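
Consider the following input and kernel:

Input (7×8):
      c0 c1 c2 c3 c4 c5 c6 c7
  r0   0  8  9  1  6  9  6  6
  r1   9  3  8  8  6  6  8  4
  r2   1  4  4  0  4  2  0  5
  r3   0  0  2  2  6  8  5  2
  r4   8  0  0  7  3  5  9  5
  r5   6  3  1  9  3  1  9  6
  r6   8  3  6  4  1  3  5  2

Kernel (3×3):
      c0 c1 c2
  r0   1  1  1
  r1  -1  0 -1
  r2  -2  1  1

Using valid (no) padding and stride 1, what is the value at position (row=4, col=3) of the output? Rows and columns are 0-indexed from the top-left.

1

The receptive field on the input at this output position is [7 3 5 / 9 3 1 / 4 1 3]. Elementwise product with the kernel and sum: 7·1 + 3·1 + 5·1 + 9·-1 + 1·-1 + 4·-2 + 1·1 + 3·1.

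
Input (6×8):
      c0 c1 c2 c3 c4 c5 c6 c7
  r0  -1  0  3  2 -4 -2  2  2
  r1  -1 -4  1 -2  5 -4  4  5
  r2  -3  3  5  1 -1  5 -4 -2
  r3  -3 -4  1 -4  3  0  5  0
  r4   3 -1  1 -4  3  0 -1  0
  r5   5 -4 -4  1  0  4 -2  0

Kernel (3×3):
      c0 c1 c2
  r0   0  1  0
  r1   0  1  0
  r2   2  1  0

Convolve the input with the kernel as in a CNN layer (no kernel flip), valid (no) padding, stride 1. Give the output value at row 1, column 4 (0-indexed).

The receptive field on the input at this output position is [5 -4 4 / -1 5 -4 / 3 0 5]. Elementwise product with the kernel and sum: -4·1 + 5·1 + 3·2 + 0·1.

7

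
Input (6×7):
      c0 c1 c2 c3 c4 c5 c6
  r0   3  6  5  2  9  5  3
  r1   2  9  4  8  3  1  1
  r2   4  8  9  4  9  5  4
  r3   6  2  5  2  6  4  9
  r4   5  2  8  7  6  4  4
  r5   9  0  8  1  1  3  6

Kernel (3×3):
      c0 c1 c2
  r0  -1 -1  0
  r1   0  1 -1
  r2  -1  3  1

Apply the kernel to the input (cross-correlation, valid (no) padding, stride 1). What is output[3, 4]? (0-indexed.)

The receptive field on the input at this output position is [6 4 9 / 6 4 4 / 1 3 6]. Elementwise product with the kernel and sum: 6·-1 + 4·-1 + 4·1 + 4·-1 + 1·-1 + 3·3 + 6·1.

4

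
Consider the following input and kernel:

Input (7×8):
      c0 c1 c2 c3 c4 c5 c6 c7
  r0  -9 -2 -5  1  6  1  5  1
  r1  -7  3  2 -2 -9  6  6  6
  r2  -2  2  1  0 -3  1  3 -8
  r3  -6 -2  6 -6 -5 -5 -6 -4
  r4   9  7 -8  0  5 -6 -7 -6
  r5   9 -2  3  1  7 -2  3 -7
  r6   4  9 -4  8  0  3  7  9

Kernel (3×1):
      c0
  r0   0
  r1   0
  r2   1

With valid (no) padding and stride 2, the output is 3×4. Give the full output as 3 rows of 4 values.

Output[0,0]: The receptive field on the input at this output position is [-9 / -7 / -2]. Elementwise product with the kernel and sum: -2·1.

-2 1 -3 3
9 -8 5 -7
4 -4 0 7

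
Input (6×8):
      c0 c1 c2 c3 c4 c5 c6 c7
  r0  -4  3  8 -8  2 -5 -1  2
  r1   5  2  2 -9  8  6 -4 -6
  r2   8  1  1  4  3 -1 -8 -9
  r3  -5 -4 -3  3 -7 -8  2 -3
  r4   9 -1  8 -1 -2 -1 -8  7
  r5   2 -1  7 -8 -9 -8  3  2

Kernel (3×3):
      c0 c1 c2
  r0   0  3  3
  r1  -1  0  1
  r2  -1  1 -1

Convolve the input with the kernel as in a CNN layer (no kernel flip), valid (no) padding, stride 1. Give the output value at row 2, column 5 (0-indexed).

-60

The receptive field on the input at this output position is [-1 -8 -9 / -8 2 -3 / -1 -8 7]. Elementwise product with the kernel and sum: -8·3 + -9·3 + -8·-1 + -3·1 + -1·-1 + -8·1 + 7·-1.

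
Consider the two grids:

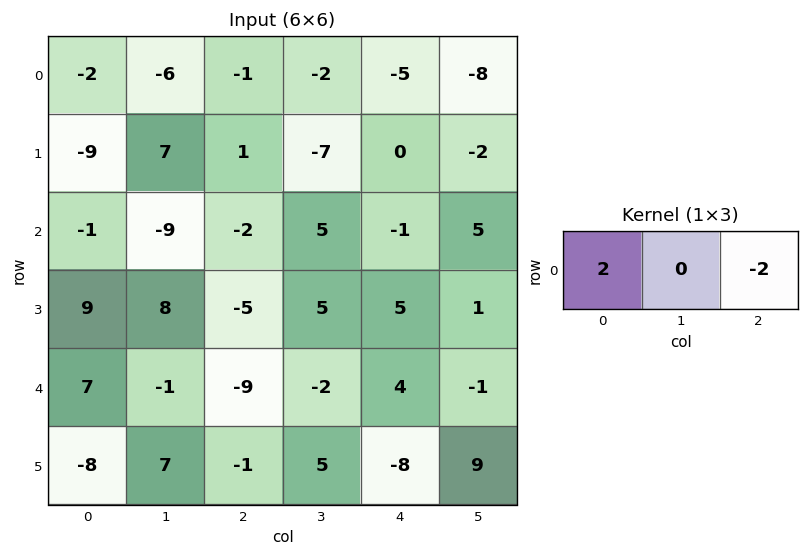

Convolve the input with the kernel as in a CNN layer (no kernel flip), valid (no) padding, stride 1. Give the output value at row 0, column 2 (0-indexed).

The receptive field on the input at this output position is [-1 -2 -5]. Elementwise product with the kernel and sum: -1·2 + -5·-2.

8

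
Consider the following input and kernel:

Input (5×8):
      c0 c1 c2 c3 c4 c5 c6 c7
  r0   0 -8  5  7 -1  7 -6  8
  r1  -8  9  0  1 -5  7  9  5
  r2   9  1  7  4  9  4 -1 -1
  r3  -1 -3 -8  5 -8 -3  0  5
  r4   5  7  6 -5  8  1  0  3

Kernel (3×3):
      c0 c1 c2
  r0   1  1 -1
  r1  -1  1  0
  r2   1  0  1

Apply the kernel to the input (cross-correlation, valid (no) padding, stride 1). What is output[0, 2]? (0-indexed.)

30

The receptive field on the input at this output position is [5 7 -1 / 0 1 -5 / 7 4 9]. Elementwise product with the kernel and sum: 5·1 + 7·1 + -1·-1 + 0·-1 + 1·1 + 7·1 + 9·1.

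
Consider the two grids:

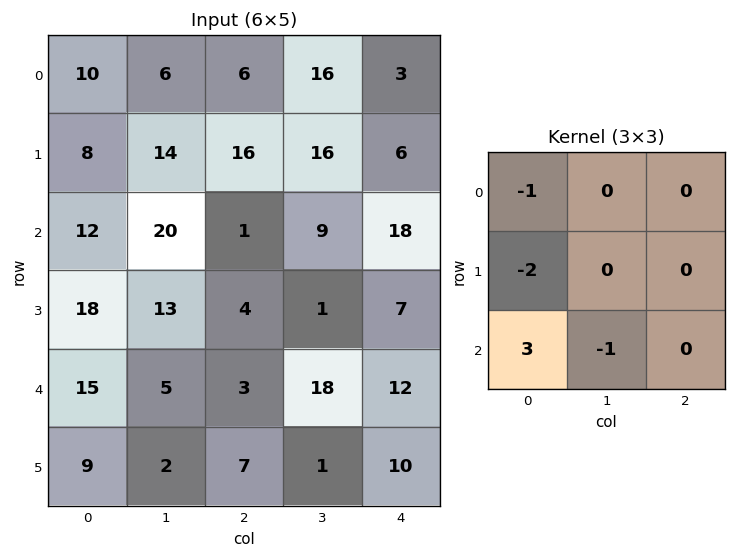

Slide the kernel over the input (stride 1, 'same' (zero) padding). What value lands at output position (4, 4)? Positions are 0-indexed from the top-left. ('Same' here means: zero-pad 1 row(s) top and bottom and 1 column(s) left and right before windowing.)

-44

The receptive field on the zero-padded input at this output position is [1 7 0 / 18 12 0 / 1 10 0]. Elementwise product with the kernel and sum: 1·-1 + 18·-2 + 1·3 + 10·-1.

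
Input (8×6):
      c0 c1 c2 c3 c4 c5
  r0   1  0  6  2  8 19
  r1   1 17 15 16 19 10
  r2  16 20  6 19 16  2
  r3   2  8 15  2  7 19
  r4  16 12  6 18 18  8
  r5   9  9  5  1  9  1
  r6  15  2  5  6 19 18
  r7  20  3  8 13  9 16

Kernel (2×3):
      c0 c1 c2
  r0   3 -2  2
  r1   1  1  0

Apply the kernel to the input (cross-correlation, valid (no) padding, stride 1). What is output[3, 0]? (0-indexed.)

48

The receptive field on the input at this output position is [2 8 15 / 16 12 6]. Elementwise product with the kernel and sum: 2·3 + 8·-2 + 15·2 + 16·1 + 12·1.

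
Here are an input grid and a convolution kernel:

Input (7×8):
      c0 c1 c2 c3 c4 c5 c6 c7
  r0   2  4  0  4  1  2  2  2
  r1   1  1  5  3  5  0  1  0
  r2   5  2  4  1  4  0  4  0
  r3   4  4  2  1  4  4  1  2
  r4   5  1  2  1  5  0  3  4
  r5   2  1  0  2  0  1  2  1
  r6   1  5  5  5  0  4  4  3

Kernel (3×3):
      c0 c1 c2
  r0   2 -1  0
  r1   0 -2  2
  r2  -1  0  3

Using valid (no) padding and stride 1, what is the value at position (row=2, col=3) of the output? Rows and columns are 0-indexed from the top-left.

-3

The receptive field on the input at this output position is [1 4 0 / 1 4 4 / 1 5 0]. Elementwise product with the kernel and sum: 1·2 + 4·-1 + 4·-2 + 4·2 + 1·-1 + 0·3.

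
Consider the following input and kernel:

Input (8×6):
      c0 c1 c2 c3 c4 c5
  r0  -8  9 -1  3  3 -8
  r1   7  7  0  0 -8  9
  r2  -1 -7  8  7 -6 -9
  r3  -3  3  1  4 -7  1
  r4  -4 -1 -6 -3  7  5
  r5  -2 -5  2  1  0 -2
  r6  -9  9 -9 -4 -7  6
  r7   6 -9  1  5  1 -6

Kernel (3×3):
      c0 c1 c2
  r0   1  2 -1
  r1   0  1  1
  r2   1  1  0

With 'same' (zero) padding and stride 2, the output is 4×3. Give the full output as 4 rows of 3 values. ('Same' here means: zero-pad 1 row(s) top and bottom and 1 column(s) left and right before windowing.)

Output[0,0]: The receptive field on the zero-padded input at this output position is [0 0 0 / 0 -8 9 / 0 7 7]. Elementwise product with the kernel and sum: 0·1 + 0·2 + 0·-1 + -8·1 + 9·1 + 0·1 + 7·1.
Output[0,1]: The receptive field on the zero-padded input at this output position is [0 0 0 / 9 -1 3 / 7 0 0]. Elementwise product with the kernel and sum: 0·1 + 0·2 + 0·-1 + -1·1 + 3·1 + 7·1 + 0·1.

8 9 -13
-4 26 -43
-16 -11 2
7 -23 8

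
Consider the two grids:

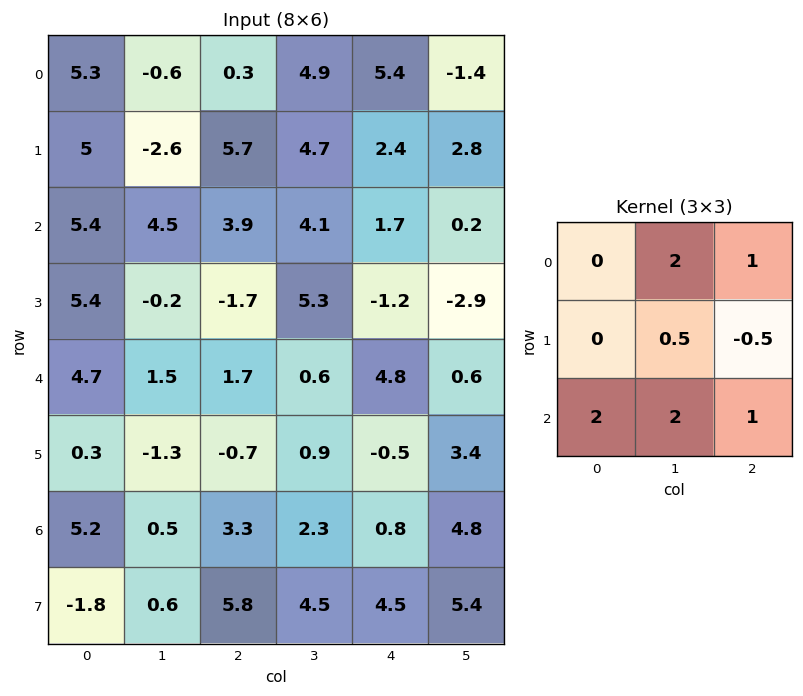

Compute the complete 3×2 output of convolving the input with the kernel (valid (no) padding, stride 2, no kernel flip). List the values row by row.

18.65 34.05
27.75 22.55
19.1 18.7

Output[0,0]: The receptive field on the input at this output position is [5.3 -0.6 0.3 / 5 -2.6 5.7 / 5.4 4.5 3.9]. Elementwise product with the kernel and sum: -0.6·2 + 0.3·1 + -2.6·0.5 + 5.7·-0.5 + 5.4·2 + 4.5·2 + 3.9·1.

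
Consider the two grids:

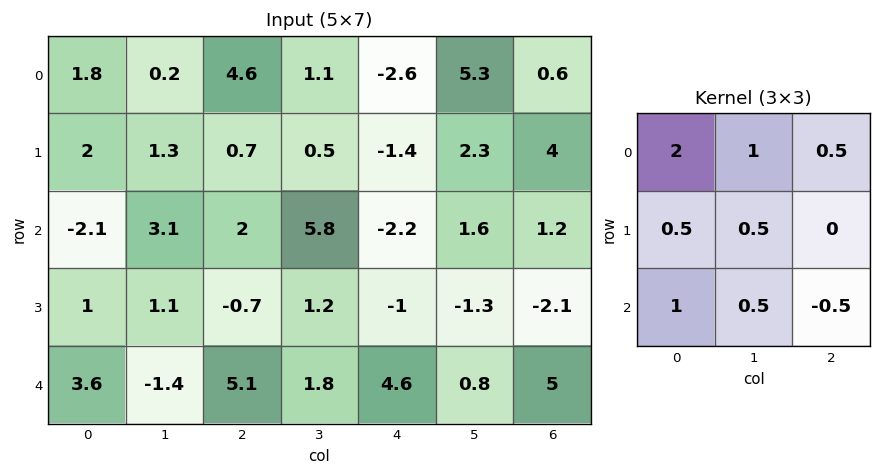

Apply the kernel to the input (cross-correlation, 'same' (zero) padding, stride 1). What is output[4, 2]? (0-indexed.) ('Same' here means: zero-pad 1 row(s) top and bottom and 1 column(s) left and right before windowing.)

The receptive field on the zero-padded input at this output position is [1.1 -0.7 1.2 / -1.4 5.1 1.8 / 0 0 0]. Elementwise product with the kernel and sum: 1.1·2 + -0.7·1 + 1.2·0.5 + -1.4·0.5 + 5.1·0.5 + 0·1 + 0·0.5 + 0·-0.5.

3.95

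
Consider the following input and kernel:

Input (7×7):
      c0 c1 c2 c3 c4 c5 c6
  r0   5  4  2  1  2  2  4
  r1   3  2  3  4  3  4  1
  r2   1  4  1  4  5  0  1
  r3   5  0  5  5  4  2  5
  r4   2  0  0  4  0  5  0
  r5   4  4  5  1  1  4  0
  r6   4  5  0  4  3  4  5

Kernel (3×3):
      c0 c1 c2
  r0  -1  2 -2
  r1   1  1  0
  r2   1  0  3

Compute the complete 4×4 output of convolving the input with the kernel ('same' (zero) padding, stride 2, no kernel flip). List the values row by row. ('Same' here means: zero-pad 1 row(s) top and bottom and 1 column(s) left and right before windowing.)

Output[0,0]: The receptive field on the zero-padded input at this output position is [0 0 0 / 0 5 4 / 0 3 2]. Elementwise product with the kernel and sum: 0·-1 + 0·2 + 0·-2 + 0·1 + 5·1 + 0·1 + 2·3.

11 20 19 10
3 16 14 1
24 7 16 17
4 9 0 5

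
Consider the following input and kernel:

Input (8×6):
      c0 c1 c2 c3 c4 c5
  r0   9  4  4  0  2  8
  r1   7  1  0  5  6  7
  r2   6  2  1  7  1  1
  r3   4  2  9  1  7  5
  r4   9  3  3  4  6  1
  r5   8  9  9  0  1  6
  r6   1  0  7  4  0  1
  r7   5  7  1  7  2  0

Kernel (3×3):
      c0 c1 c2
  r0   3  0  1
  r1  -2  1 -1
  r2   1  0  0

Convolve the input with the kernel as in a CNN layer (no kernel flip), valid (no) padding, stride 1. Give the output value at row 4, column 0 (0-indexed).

The receptive field on the input at this output position is [9 3 3 / 8 9 9 / 1 0 7]. Elementwise product with the kernel and sum: 9·3 + 3·1 + 8·-2 + 9·1 + 9·-1 + 1·1.

15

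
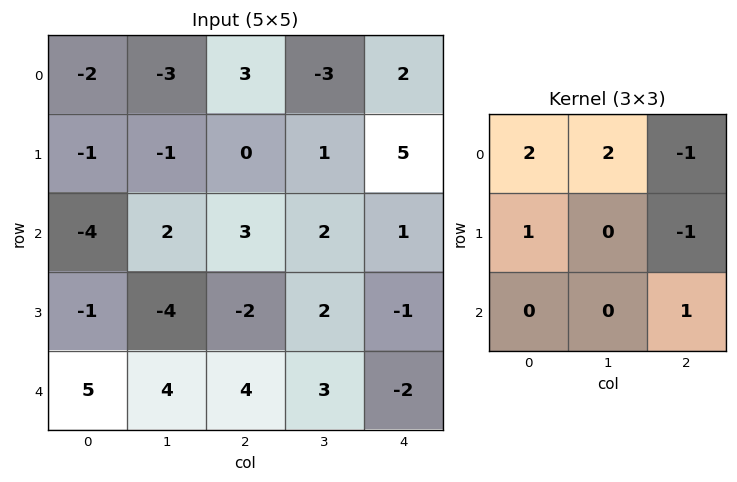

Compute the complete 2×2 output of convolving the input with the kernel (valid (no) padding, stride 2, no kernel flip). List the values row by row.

-11 -6
-2 6

Output[0,0]: The receptive field on the input at this output position is [-2 -3 3 / -1 -1 0 / -4 2 3]. Elementwise product with the kernel and sum: -2·2 + -3·2 + 3·-1 + -1·1 + 0·-1 + 3·1.
Output[0,1]: The receptive field on the input at this output position is [3 -3 2 / 0 1 5 / 3 2 1]. Elementwise product with the kernel and sum: 3·2 + -3·2 + 2·-1 + 0·1 + 5·-1 + 1·1.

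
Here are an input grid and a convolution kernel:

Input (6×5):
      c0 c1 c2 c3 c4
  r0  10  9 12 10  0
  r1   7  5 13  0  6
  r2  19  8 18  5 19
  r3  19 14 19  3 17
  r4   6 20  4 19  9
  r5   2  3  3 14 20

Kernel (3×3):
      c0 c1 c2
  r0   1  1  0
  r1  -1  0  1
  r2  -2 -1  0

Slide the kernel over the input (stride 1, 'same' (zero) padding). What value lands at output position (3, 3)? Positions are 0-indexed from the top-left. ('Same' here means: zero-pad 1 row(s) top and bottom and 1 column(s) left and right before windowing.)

The receptive field on the zero-padded input at this output position is [18 5 19 / 19 3 17 / 4 19 9]. Elementwise product with the kernel and sum: 18·1 + 5·1 + 19·-1 + 17·1 + 4·-2 + 19·-1.

-6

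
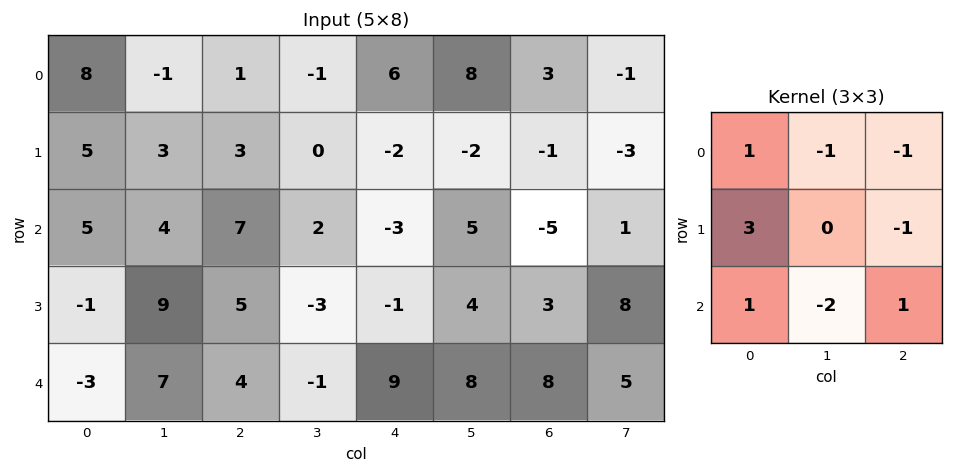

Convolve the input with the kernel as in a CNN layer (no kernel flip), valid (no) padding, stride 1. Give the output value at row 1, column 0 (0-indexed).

-7

The receptive field on the input at this output position is [5 3 3 / 5 4 7 / -1 9 5]. Elementwise product with the kernel and sum: 5·1 + 3·-1 + 3·-1 + 5·3 + 7·-1 + -1·1 + 9·-2 + 5·1.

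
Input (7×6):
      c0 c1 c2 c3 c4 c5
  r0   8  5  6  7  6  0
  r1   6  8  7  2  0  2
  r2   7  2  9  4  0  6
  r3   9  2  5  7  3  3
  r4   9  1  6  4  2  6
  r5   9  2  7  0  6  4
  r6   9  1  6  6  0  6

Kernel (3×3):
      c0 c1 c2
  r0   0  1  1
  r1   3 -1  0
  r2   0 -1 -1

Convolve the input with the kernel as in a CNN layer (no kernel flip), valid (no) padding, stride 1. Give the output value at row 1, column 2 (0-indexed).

15

The receptive field on the input at this output position is [7 2 0 / 9 4 0 / 5 7 3]. Elementwise product with the kernel and sum: 2·1 + 0·1 + 9·3 + 4·-1 + 7·-1 + 3·-1.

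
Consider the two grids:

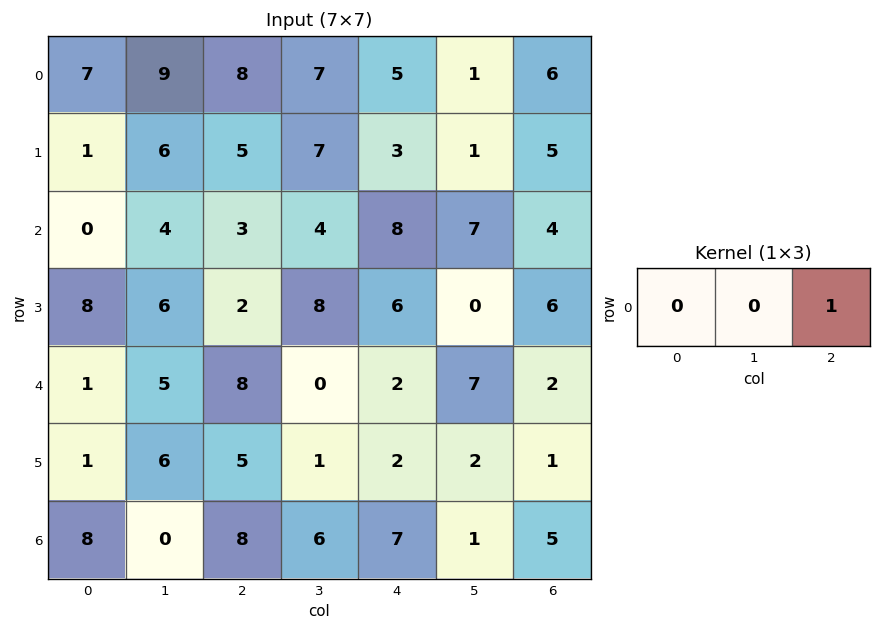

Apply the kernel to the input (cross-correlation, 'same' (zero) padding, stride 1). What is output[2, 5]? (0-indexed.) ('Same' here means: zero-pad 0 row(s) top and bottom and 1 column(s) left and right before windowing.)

The receptive field on the zero-padded input at this output position is [8 7 4]. Elementwise product with the kernel and sum: 4·1.

4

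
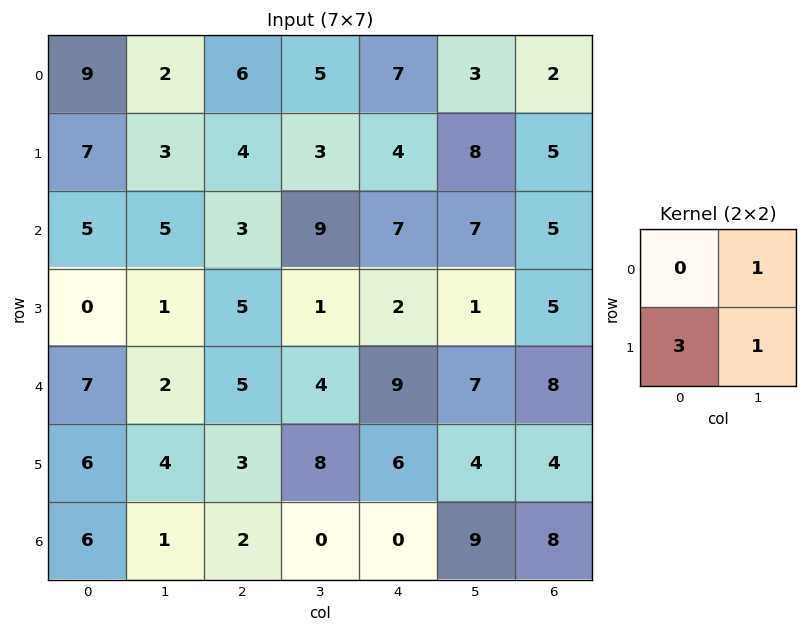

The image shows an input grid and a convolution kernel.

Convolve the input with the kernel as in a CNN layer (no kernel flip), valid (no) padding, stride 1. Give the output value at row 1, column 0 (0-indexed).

23

The receptive field on the input at this output position is [7 3 / 5 5]. Elementwise product with the kernel and sum: 3·1 + 5·3 + 5·1.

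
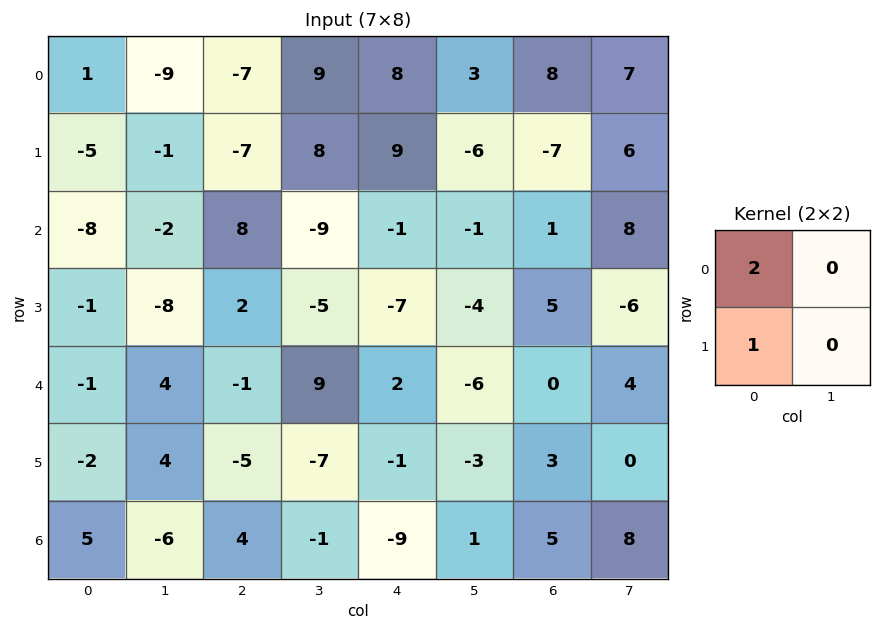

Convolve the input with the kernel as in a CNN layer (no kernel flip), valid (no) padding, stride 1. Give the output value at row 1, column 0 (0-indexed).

-18

The receptive field on the input at this output position is [-5 -1 / -8 -2]. Elementwise product with the kernel and sum: -5·2 + -8·1.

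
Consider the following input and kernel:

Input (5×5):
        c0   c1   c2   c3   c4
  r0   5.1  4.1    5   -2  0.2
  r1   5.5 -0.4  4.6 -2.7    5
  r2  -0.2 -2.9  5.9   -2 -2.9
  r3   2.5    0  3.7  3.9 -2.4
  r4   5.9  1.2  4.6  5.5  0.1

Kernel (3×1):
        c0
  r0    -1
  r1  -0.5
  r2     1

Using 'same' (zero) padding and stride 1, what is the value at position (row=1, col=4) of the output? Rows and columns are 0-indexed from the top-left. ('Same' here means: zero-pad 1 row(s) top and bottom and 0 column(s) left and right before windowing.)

-5.6

The receptive field on the zero-padded input at this output position is [0.2 / 5 / -2.9]. Elementwise product with the kernel and sum: 0.2·-1 + 5·-0.5 + -2.9·1.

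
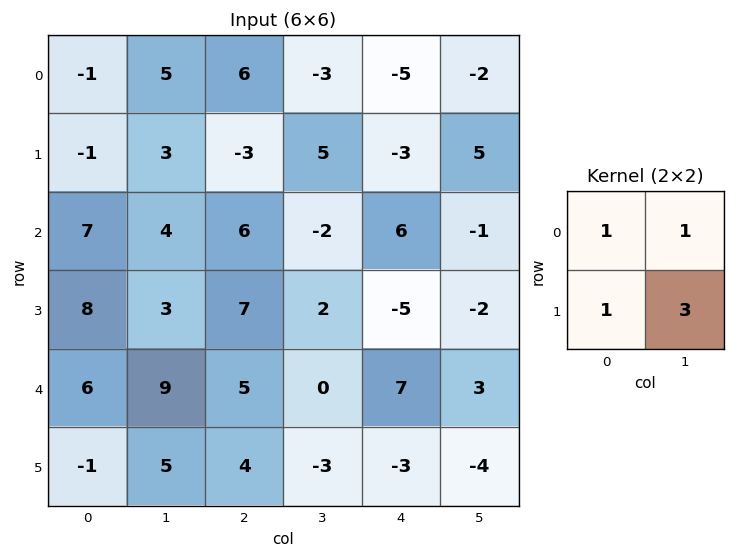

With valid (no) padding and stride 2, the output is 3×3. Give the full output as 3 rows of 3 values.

Output[0,0]: The receptive field on the input at this output position is [-1 5 / -1 3]. Elementwise product with the kernel and sum: -1·1 + 5·1 + -1·1 + 3·3.
Output[0,1]: The receptive field on the input at this output position is [6 -3 / -3 5]. Elementwise product with the kernel and sum: 6·1 + -3·1 + -3·1 + 5·3.

12 15 5
28 17 -6
29 0 -5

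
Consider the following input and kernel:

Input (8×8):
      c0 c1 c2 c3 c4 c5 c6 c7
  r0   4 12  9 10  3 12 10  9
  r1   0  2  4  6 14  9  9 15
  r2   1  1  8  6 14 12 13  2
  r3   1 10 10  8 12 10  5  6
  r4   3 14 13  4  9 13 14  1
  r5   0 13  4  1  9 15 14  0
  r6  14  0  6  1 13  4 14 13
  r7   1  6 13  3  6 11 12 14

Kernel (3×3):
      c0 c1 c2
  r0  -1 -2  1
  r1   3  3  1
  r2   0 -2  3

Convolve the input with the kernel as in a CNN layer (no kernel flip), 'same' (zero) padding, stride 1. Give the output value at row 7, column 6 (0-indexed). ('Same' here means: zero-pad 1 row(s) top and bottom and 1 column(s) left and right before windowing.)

The receptive field on the zero-padded input at this output position is [4 14 13 / 11 12 14 / 0 0 0]. Elementwise product with the kernel and sum: 4·-1 + 14·-2 + 13·1 + 11·3 + 12·3 + 14·1 + 0·-2 + 0·3.

64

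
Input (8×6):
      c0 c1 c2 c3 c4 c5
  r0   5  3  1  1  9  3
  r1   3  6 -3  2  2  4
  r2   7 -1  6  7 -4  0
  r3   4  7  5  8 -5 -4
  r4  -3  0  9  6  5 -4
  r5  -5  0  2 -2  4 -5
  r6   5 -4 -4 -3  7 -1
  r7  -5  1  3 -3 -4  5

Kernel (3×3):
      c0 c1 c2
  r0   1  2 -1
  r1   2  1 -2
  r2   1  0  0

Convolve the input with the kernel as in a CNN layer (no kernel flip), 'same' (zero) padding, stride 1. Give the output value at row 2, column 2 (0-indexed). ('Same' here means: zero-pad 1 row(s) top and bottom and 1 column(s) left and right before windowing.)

-5

The receptive field on the zero-padded input at this output position is [6 -3 2 / -1 6 7 / 7 5 8]. Elementwise product with the kernel and sum: 6·1 + -3·2 + 2·-1 + -1·2 + 6·1 + 7·-2 + 7·1.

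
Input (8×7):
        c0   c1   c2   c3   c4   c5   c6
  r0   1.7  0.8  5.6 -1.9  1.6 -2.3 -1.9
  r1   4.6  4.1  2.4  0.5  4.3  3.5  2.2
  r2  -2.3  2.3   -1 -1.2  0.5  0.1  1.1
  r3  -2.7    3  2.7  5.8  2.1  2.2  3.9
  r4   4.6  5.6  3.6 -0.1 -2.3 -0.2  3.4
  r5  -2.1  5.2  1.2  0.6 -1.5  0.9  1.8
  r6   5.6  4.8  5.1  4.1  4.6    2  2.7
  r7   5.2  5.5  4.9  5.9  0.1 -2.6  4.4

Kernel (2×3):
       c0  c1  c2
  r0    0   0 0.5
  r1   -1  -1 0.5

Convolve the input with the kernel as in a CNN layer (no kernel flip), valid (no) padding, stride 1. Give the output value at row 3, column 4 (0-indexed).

6.15

The receptive field on the input at this output position is [2.1 2.2 3.9 / -2.3 -0.2 3.4]. Elementwise product with the kernel and sum: 3.9·0.5 + -2.3·-1 + -0.2·-1 + 3.4·0.5.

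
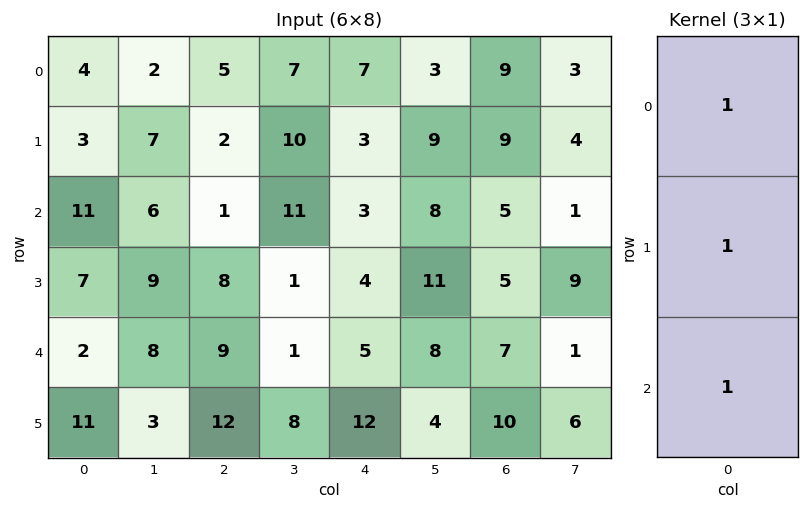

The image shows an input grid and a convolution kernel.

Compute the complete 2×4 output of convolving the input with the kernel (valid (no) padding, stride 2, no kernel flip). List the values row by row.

Output[0,0]: The receptive field on the input at this output position is [4 / 3 / 11]. Elementwise product with the kernel and sum: 4·1 + 3·1 + 11·1.

18 8 13 23
20 18 12 17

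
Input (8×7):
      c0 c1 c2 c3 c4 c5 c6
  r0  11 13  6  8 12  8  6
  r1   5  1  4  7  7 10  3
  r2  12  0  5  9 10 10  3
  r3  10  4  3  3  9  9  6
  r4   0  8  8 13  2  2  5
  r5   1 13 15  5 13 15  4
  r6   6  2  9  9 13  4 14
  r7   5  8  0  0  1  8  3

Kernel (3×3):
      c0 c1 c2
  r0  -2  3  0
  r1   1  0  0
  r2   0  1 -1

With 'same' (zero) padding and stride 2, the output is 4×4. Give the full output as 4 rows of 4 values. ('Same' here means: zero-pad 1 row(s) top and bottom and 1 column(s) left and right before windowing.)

4 10 5 11
21 10 16 5
18 19 32 6
0 21 31 -11

Output[0,0]: The receptive field on the zero-padded input at this output position is [0 0 0 / 0 11 13 / 0 5 1]. Elementwise product with the kernel and sum: 0·-2 + 0·3 + 0·1 + 5·1 + 1·-1.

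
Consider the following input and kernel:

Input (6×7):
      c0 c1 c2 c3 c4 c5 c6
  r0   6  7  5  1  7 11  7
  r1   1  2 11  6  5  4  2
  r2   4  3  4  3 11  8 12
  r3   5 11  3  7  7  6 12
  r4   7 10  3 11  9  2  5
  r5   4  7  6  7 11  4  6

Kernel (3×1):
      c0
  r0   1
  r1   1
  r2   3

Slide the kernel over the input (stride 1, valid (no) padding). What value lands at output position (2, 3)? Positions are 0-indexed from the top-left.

The receptive field on the input at this output position is [3 / 7 / 11]. Elementwise product with the kernel and sum: 3·1 + 7·1 + 11·3.

43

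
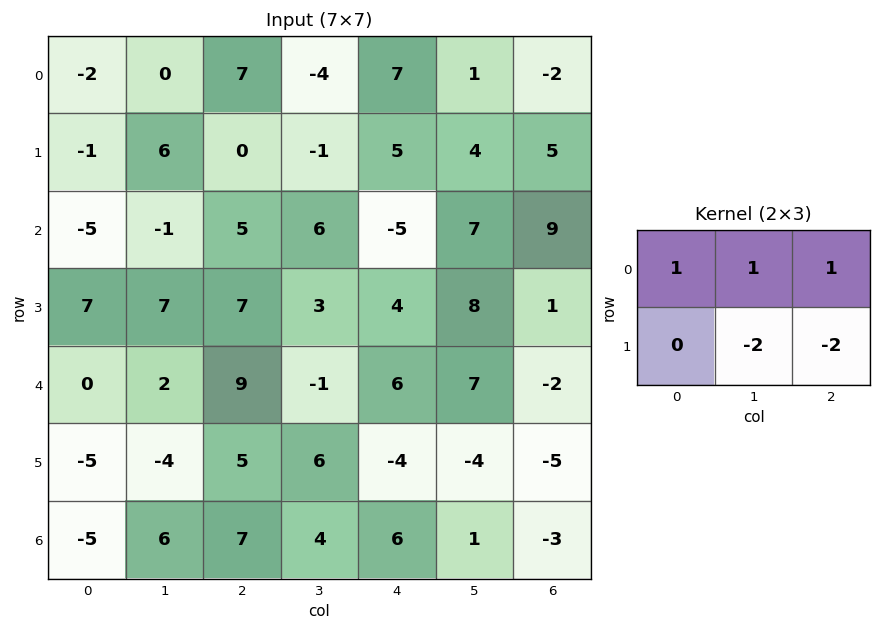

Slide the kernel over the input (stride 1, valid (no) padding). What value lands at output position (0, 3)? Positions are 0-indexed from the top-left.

The receptive field on the input at this output position is [-4 7 1 / -1 5 4]. Elementwise product with the kernel and sum: -4·1 + 7·1 + 1·1 + 5·-2 + 4·-2.

-14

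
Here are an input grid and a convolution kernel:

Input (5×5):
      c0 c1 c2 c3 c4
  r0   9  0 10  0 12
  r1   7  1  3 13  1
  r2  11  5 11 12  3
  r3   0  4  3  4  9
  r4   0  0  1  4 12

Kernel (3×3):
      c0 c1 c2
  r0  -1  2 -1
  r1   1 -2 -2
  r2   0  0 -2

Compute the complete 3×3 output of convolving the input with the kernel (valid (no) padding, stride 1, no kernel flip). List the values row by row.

Output[0,0]: The receptive field on the input at this output position is [9 0 10 / 7 1 3 / 11 5 11]. Elementwise product with the kernel and sum: 9·-1 + 0·2 + 10·-1 + 7·1 + 1·-2 + 3·-2 + 11·-2.
Output[0,1]: The receptive field on the input at this output position is [0 10 0 / 1 3 13 / 5 11 12]. Elementwise product with the kernel and sum: 0·-1 + 10·2 + 0·-1 + 1·1 + 3·-2 + 13·-2 + 12·-2.

-42 -35 -53
-35 -57 -15
-28 -13 -37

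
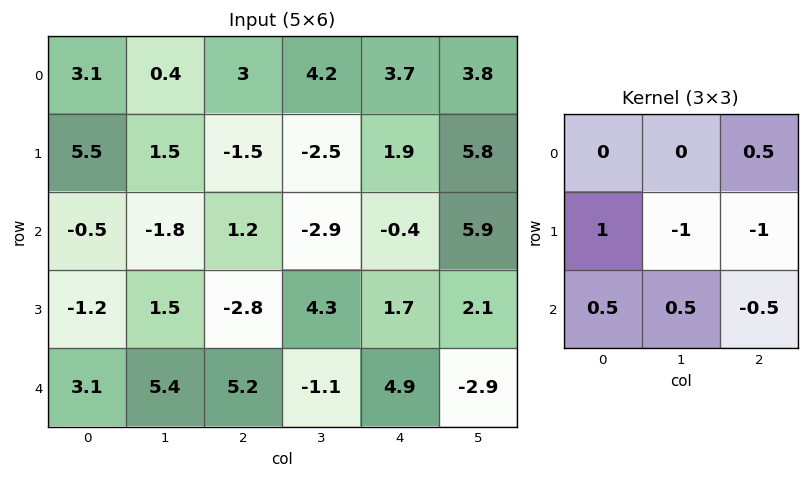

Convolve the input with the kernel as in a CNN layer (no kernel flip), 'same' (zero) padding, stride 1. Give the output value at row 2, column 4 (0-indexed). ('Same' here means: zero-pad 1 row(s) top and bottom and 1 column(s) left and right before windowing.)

-3.55

The receptive field on the zero-padded input at this output position is [-2.5 1.9 5.8 / -2.9 -0.4 5.9 / 4.3 1.7 2.1]. Elementwise product with the kernel and sum: 5.8·0.5 + -2.9·1 + -0.4·-1 + 5.9·-1 + 4.3·0.5 + 1.7·0.5 + 2.1·-0.5.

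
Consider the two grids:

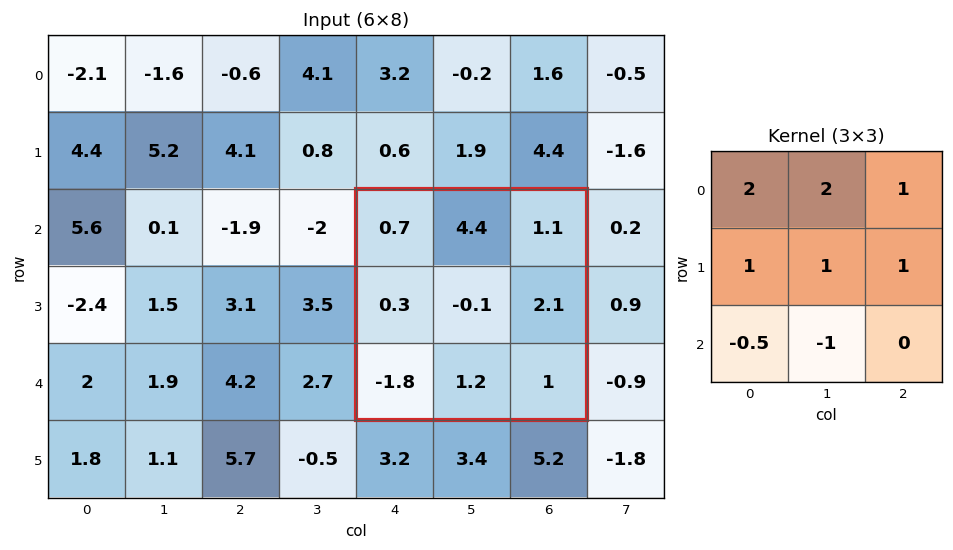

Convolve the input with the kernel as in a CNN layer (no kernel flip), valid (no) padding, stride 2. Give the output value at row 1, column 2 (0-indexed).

13.3

The receptive field on the input at this output position is [0.7 4.4 1.1 / 0.3 -0.1 2.1 / -1.8 1.2 1]. Elementwise product with the kernel and sum: 0.7·2 + 4.4·2 + 1.1·1 + 0.3·1 + -0.1·1 + 2.1·1 + -1.8·-0.5 + 1.2·-1.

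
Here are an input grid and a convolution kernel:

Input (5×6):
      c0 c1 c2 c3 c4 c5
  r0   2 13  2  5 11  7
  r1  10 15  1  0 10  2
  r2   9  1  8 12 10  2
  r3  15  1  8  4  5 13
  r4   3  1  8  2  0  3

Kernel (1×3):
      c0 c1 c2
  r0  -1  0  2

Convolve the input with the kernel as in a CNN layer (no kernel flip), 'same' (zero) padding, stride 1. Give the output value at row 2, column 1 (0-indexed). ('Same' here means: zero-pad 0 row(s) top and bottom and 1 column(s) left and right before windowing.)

7

The receptive field on the zero-padded input at this output position is [9 1 8]. Elementwise product with the kernel and sum: 9·-1 + 8·2.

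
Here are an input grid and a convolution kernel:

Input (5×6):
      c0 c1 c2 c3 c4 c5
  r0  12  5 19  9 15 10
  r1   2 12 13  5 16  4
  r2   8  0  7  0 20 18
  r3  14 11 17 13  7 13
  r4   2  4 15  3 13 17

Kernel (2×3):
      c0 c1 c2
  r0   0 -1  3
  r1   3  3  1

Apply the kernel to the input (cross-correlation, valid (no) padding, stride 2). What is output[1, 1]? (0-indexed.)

157

The receptive field on the input at this output position is [7 0 20 / 17 13 7]. Elementwise product with the kernel and sum: 0·-1 + 20·3 + 17·3 + 13·3 + 7·1.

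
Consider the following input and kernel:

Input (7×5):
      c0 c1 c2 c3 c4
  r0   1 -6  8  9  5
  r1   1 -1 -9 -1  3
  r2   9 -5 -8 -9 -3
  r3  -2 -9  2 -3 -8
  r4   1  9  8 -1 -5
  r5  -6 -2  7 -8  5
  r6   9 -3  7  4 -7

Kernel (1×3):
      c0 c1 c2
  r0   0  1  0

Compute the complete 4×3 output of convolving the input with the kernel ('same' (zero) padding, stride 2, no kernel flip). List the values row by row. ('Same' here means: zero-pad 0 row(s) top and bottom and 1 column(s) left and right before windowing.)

Output[0,0]: The receptive field on the zero-padded input at this output position is [0 1 -6]. Elementwise product with the kernel and sum: 1·1.

1 8 5
9 -8 -3
1 8 -5
9 7 -7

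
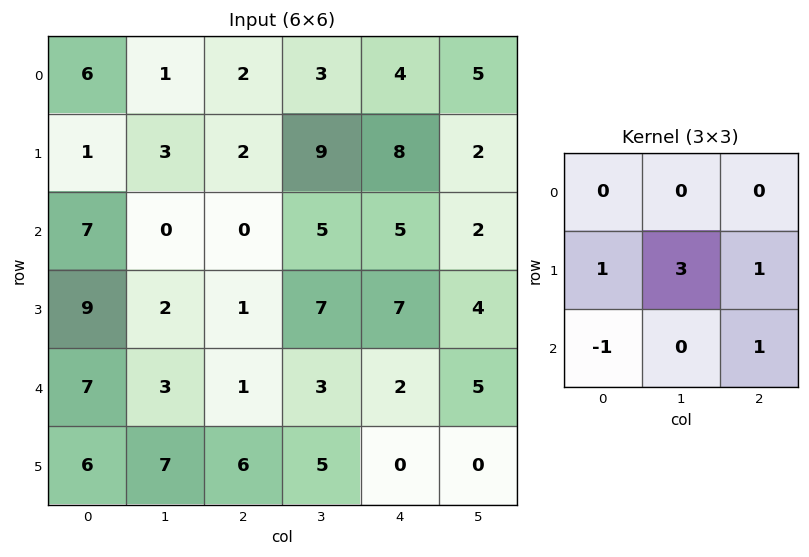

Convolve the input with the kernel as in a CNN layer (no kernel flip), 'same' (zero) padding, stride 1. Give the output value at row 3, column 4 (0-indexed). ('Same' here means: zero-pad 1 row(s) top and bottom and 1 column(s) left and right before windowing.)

The receptive field on the zero-padded input at this output position is [5 5 2 / 7 7 4 / 3 2 5]. Elementwise product with the kernel and sum: 7·1 + 7·3 + 4·1 + 3·-1 + 5·1.

34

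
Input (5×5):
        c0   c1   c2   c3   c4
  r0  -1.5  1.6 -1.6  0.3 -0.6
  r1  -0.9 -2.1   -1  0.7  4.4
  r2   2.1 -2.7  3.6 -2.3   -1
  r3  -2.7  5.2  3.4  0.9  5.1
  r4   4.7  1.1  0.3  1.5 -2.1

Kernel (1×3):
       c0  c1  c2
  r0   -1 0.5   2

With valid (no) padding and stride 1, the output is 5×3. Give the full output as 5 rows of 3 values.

Output[0,0]: The receptive field on the input at this output position is [-1.5 1.6 -1.6]. Elementwise product with the kernel and sum: -1.5·-1 + 1.6·0.5 + -1.6·2.

-0.9 -1.8 0.55
-2.15 3 10.15
3.75 -0.1 -6.75
12.1 -1.7 7.25
-3.55 2.05 -3.75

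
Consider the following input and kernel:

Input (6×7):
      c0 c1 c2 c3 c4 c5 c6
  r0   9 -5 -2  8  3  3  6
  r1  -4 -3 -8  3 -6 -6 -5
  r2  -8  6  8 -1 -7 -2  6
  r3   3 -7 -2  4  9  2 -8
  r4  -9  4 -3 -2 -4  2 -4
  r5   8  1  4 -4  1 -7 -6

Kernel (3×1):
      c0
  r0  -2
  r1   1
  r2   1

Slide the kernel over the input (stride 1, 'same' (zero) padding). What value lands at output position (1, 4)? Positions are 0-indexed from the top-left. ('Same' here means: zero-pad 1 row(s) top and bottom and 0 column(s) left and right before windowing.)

-19

The receptive field on the zero-padded input at this output position is [3 / -6 / -7]. Elementwise product with the kernel and sum: 3·-2 + -6·1 + -7·1.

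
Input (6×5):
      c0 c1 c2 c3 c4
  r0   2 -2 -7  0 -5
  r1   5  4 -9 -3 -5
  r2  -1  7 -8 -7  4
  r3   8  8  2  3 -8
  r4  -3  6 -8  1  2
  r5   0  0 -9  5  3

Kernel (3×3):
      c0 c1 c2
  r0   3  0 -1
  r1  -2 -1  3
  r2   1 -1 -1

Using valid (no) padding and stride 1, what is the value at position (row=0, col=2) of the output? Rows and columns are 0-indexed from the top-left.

-15

The receptive field on the input at this output position is [-7 0 -5 / -9 -3 -5 / -8 -7 4]. Elementwise product with the kernel and sum: -7·3 + -5·-1 + -9·-2 + -3·-1 + -5·3 + -8·1 + -7·-1 + 4·-1.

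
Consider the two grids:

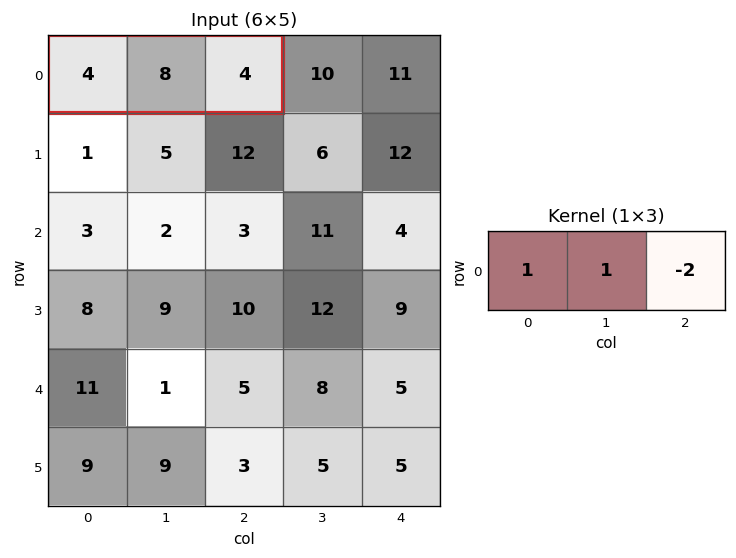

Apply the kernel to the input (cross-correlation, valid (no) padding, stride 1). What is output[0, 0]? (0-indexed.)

The receptive field on the input at this output position is [4 8 4]. Elementwise product with the kernel and sum: 4·1 + 8·1 + 4·-2.

4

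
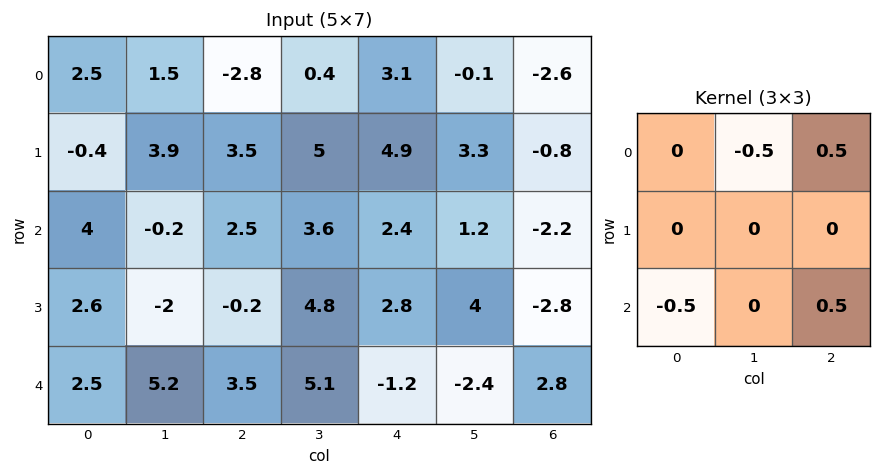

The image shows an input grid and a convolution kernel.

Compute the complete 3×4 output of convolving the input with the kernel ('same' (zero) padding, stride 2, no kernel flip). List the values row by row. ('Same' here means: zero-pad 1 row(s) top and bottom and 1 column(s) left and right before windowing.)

Output[0,0]: The receptive field on the zero-padded input at this output position is [0 0 0 / 0 2.5 1.5 / 0 -0.4 3.9]. Elementwise product with the kernel and sum: 0·-0.5 + 0·0.5 + 0·-0.5 + 3.9·0.5.

1.95 0.55 -0.85 -1.65
1.15 4.15 -1.2 -1.6
-2.3 2.5 0.6 1.4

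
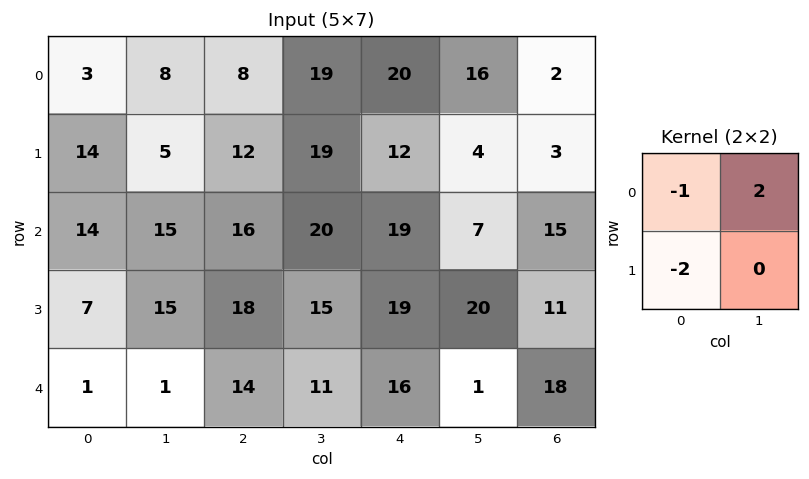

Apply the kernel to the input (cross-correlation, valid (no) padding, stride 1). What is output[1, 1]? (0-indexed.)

-11

The receptive field on the input at this output position is [5 12 / 15 16]. Elementwise product with the kernel and sum: 5·-1 + 12·2 + 15·-2.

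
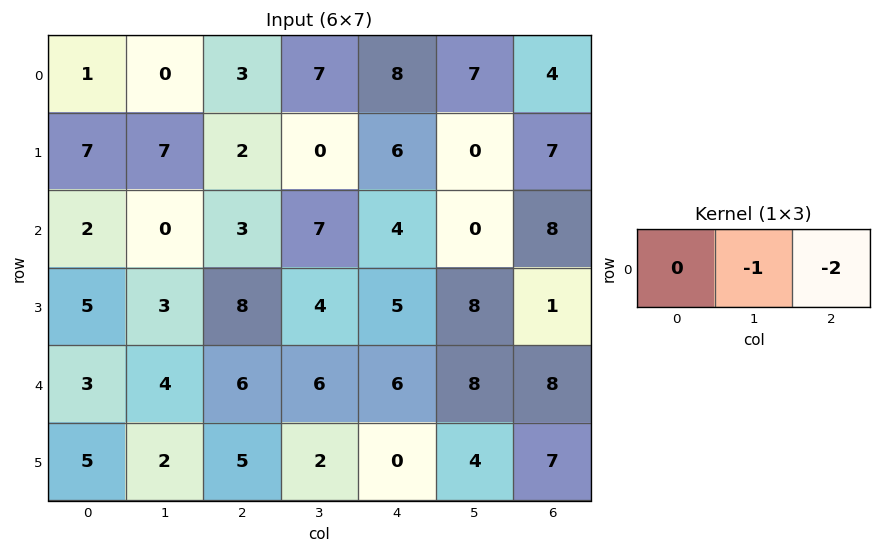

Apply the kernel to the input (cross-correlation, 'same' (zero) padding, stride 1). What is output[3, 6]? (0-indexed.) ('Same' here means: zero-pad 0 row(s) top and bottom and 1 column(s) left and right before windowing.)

-1

The receptive field on the zero-padded input at this output position is [8 1 0]. Elementwise product with the kernel and sum: 1·-1 + 0·-2.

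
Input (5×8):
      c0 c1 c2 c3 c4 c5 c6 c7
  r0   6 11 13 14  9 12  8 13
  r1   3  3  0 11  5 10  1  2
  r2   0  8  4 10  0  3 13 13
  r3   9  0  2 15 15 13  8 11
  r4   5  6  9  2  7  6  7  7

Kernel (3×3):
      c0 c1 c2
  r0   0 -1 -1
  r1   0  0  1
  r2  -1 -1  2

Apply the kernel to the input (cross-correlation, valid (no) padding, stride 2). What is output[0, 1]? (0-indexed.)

The receptive field on the input at this output position is [13 14 9 / 0 11 5 / 4 10 0]. Elementwise product with the kernel and sum: 14·-1 + 9·-1 + 5·1 + 4·-1 + 10·-1 + 0·2.

-32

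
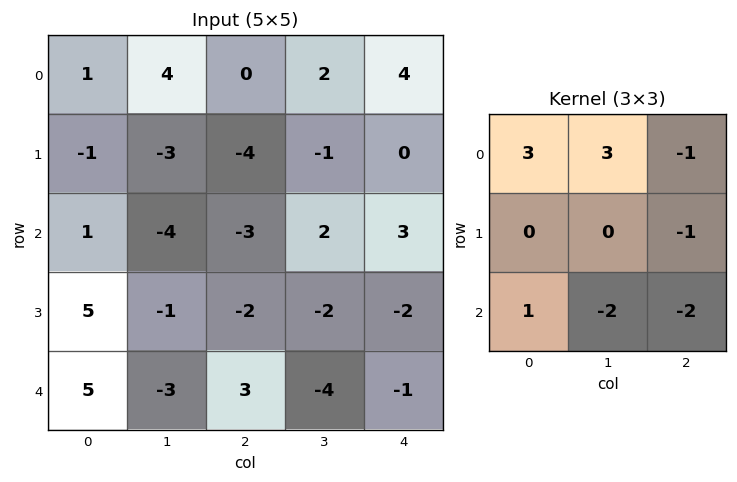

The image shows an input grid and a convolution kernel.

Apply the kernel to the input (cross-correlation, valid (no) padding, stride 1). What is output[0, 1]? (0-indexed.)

9

The receptive field on the input at this output position is [4 0 2 / -3 -4 -1 / -4 -3 2]. Elementwise product with the kernel and sum: 4·3 + 0·3 + 2·-1 + -1·-1 + -4·1 + -3·-2 + 2·-2.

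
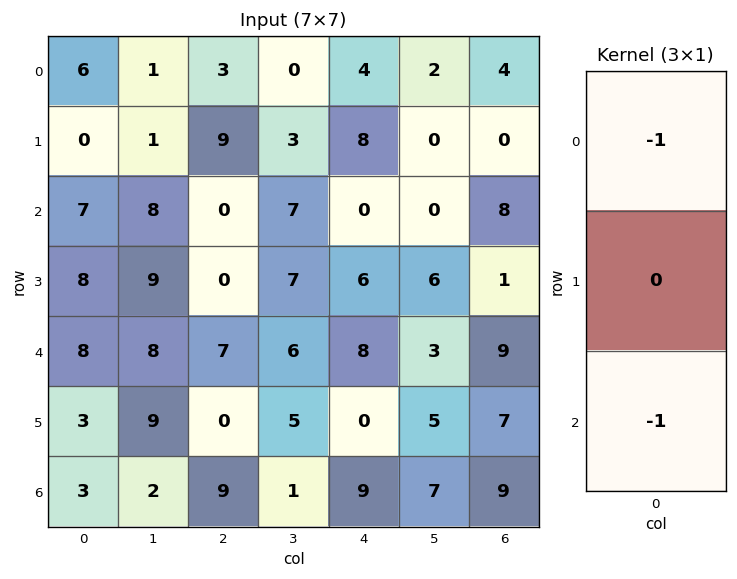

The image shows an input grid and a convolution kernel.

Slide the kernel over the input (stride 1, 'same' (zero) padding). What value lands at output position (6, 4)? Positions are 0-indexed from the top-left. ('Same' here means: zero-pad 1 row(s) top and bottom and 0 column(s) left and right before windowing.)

The receptive field on the zero-padded input at this output position is [0 / 9 / 0]. Elementwise product with the kernel and sum: 0·-1 + 0·-1.

0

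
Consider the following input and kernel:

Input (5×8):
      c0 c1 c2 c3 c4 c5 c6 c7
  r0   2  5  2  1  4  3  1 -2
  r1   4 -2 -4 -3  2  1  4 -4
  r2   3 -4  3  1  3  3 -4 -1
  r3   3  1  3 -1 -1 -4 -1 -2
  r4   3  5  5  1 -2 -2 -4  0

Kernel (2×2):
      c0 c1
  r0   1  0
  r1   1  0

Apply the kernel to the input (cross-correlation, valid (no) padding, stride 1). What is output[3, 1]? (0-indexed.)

The receptive field on the input at this output position is [1 3 / 5 5]. Elementwise product with the kernel and sum: 1·1 + 5·1.

6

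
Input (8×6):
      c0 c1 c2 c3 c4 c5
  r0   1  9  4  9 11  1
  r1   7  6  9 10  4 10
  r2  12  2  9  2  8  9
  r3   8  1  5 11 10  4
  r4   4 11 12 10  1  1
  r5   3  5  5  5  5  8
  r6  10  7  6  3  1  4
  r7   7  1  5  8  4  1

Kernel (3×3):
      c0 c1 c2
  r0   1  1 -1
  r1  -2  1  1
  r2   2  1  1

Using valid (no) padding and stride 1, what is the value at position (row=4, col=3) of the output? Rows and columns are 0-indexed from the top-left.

24

The receptive field on the input at this output position is [10 1 1 / 5 5 8 / 3 1 4]. Elementwise product with the kernel and sum: 10·1 + 1·1 + 1·-1 + 5·-2 + 5·1 + 8·1 + 3·2 + 1·1 + 4·1.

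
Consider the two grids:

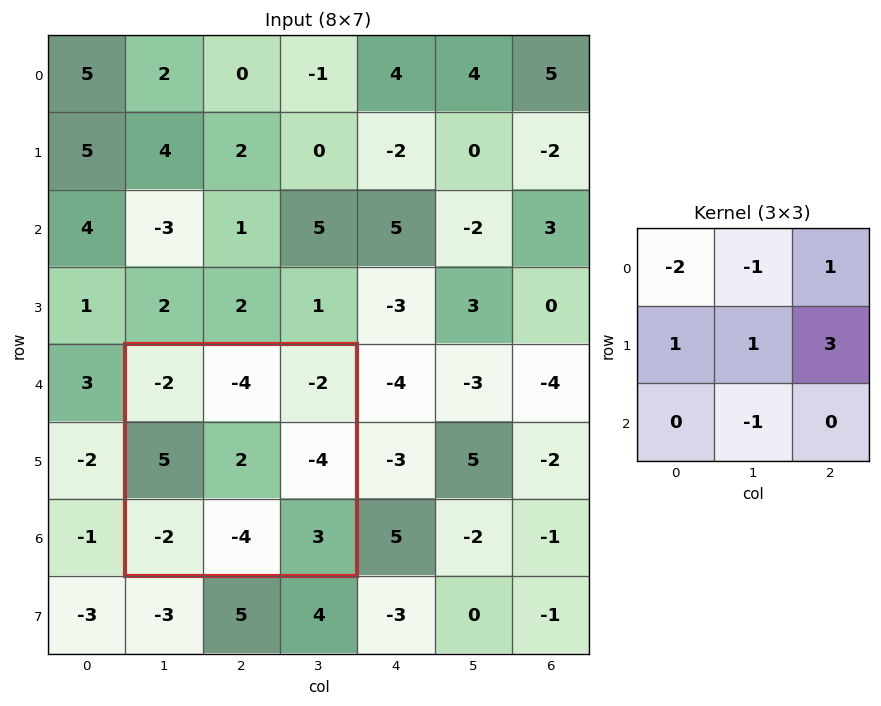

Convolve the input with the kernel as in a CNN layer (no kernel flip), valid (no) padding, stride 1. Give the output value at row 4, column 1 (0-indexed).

5

The receptive field on the input at this output position is [-2 -4 -2 / 5 2 -4 / -2 -4 3]. Elementwise product with the kernel and sum: -2·-2 + -4·-1 + -2·1 + 5·1 + 2·1 + -4·3 + -4·-1.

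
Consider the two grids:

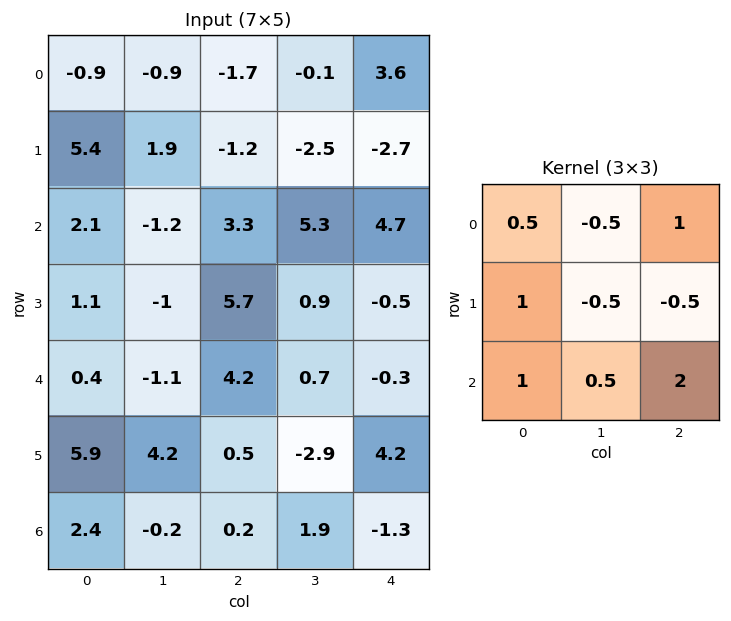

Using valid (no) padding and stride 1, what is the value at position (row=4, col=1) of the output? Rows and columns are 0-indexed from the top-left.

7.15

The receptive field on the input at this output position is [-1.1 4.2 0.7 / 4.2 0.5 -2.9 / -0.2 0.2 1.9]. Elementwise product with the kernel and sum: -1.1·0.5 + 4.2·-0.5 + 0.7·1 + 4.2·1 + 0.5·-0.5 + -2.9·-0.5 + -0.2·1 + 0.2·0.5 + 1.9·2.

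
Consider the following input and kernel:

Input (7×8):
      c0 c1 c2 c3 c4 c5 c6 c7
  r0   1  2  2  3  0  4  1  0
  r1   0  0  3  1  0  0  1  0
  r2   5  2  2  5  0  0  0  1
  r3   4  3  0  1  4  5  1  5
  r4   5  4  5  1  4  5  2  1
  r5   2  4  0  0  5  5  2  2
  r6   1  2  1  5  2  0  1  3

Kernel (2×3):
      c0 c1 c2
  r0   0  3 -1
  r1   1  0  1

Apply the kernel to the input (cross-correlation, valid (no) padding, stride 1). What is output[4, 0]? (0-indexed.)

The receptive field on the input at this output position is [5 4 5 / 2 4 0]. Elementwise product with the kernel and sum: 4·3 + 5·-1 + 2·1 + 0·1.

9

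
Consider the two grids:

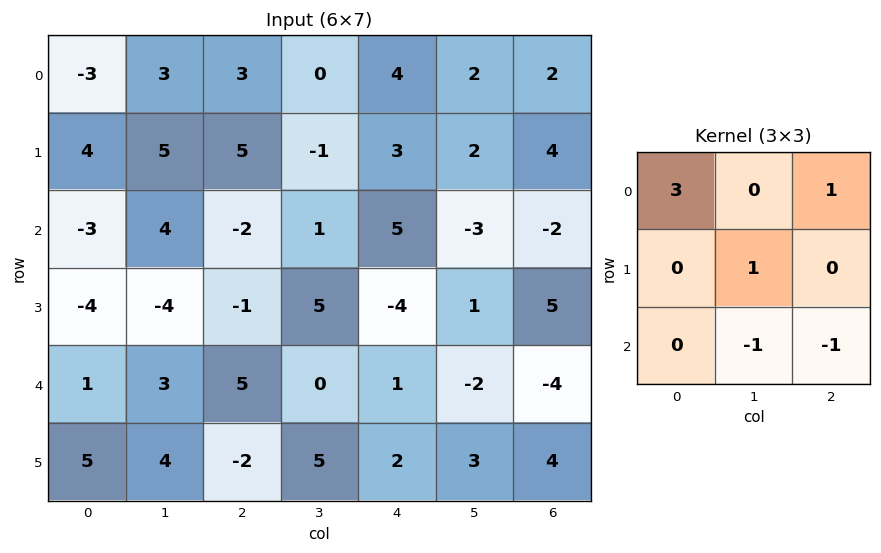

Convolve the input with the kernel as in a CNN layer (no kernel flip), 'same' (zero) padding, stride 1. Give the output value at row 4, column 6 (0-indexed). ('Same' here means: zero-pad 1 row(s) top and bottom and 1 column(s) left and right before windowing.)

-5

The receptive field on the zero-padded input at this output position is [1 5 0 / -2 -4 0 / 3 4 0]. Elementwise product with the kernel and sum: 1·3 + 0·1 + -4·1 + 4·-1 + 0·-1.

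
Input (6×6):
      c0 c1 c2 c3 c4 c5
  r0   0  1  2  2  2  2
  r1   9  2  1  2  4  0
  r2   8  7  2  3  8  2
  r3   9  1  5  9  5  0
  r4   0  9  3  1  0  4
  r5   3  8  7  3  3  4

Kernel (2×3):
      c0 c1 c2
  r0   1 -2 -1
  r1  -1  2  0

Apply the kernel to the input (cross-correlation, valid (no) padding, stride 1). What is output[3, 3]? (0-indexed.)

The receptive field on the input at this output position is [9 5 0 / 1 0 4]. Elementwise product with the kernel and sum: 9·1 + 5·-2 + 0·-1 + 1·-1 + 0·2.

-2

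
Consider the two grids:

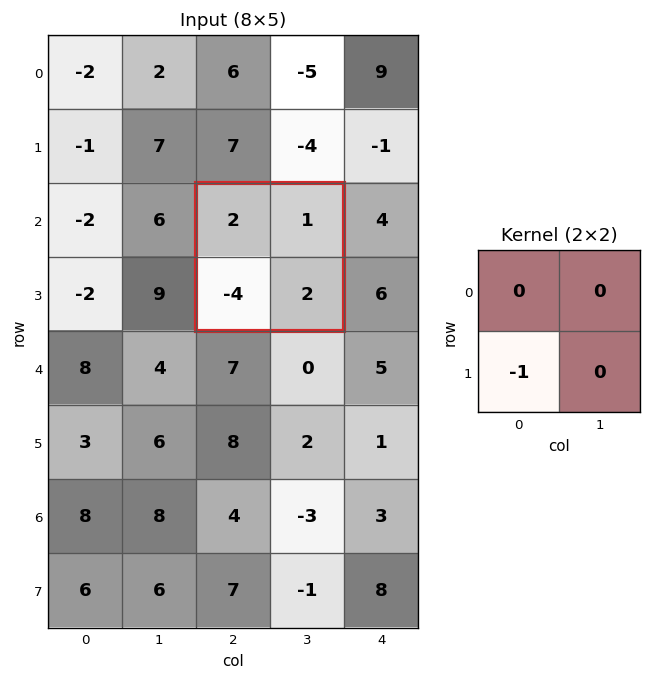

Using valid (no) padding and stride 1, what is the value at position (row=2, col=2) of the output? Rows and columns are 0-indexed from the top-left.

The receptive field on the input at this output position is [2 1 / -4 2]. Elementwise product with the kernel and sum: -4·-1.

4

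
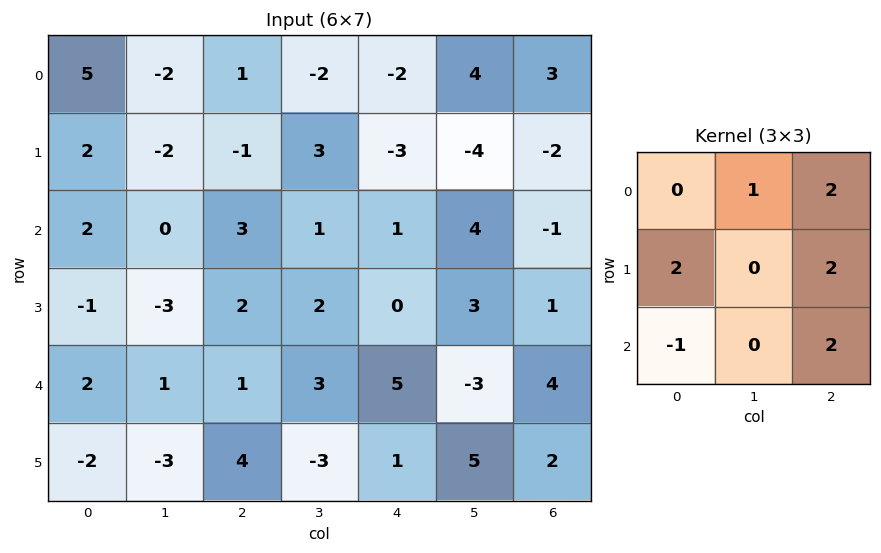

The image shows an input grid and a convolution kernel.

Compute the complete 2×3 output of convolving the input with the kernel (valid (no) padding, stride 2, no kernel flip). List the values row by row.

Output[0,0]: The receptive field on the input at this output position is [5 -2 1 / 2 -2 -1 / 2 0 3]. Elementwise product with the kernel and sum: -2·1 + 1·2 + 2·2 + -1·2 + 2·-1 + 3·2.
Output[0,1]: The receptive field on the input at this output position is [1 -2 -2 / -1 3 -3 / 3 1 1]. Elementwise product with the kernel and sum: -2·1 + -2·2 + -1·2 + -3·2 + 3·-1 + 1·2.

6 -15 -3
8 16 7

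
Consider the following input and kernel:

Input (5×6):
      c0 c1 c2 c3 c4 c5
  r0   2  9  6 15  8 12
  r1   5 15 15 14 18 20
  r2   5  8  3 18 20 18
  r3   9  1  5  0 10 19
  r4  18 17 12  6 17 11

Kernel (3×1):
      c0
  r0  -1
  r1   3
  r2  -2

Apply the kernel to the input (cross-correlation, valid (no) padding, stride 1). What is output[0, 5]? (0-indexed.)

The receptive field on the input at this output position is [12 / 20 / 18]. Elementwise product with the kernel and sum: 12·-1 + 20·3 + 18·-2.

12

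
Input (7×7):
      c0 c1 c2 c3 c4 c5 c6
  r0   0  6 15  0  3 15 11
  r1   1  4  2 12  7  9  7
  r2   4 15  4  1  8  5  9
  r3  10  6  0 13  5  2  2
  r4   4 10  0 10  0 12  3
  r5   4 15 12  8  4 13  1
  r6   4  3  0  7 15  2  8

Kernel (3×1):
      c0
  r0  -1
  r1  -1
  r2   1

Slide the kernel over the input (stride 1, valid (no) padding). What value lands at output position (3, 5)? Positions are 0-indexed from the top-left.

The receptive field on the input at this output position is [2 / 12 / 13]. Elementwise product with the kernel and sum: 2·-1 + 12·-1 + 13·1.

-1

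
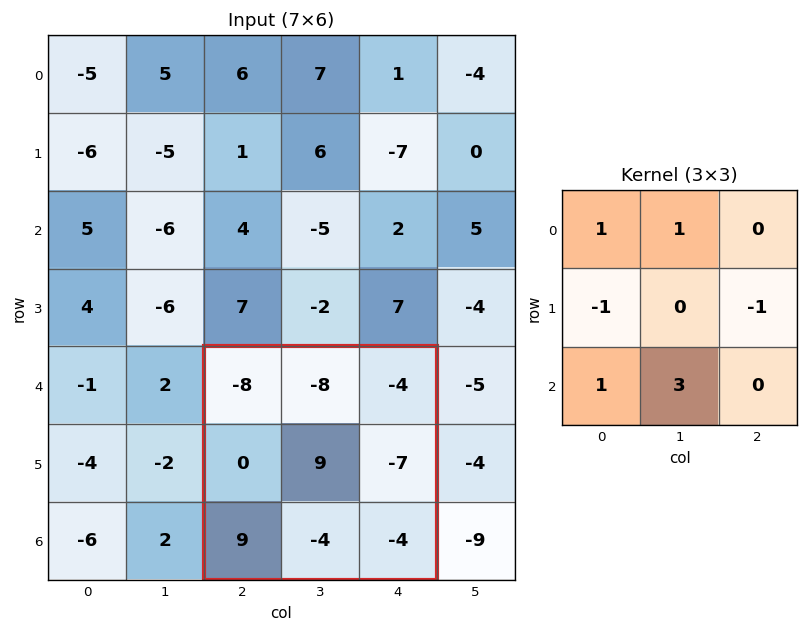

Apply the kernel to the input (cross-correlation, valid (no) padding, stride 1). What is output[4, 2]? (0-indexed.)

The receptive field on the input at this output position is [-8 -8 -4 / 0 9 -7 / 9 -4 -4]. Elementwise product with the kernel and sum: -8·1 + -8·1 + 0·-1 + -7·-1 + 9·1 + -4·3.

-12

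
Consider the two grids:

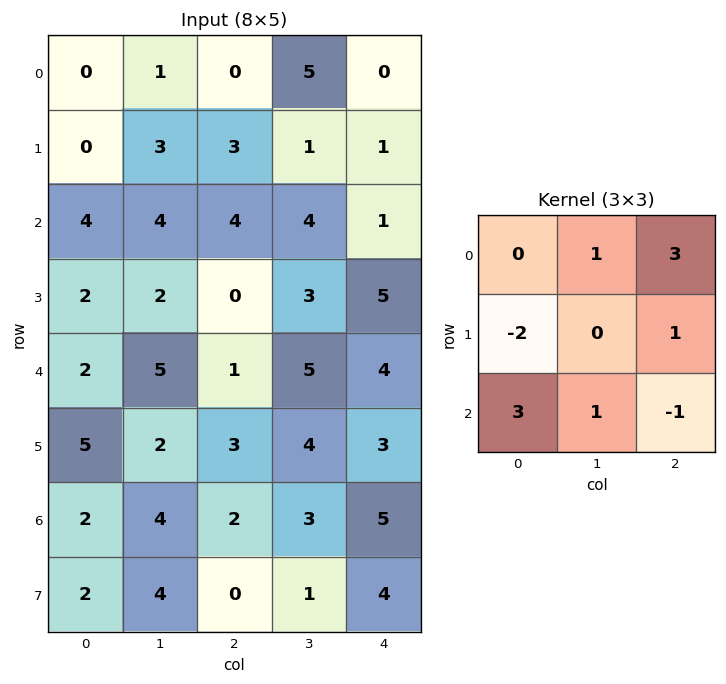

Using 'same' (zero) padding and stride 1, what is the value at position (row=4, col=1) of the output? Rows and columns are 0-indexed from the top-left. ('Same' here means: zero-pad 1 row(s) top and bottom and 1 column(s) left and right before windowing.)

13

The receptive field on the zero-padded input at this output position is [2 2 0 / 2 5 1 / 5 2 3]. Elementwise product with the kernel and sum: 2·1 + 0·3 + 2·-2 + 1·1 + 5·3 + 2·1 + 3·-1.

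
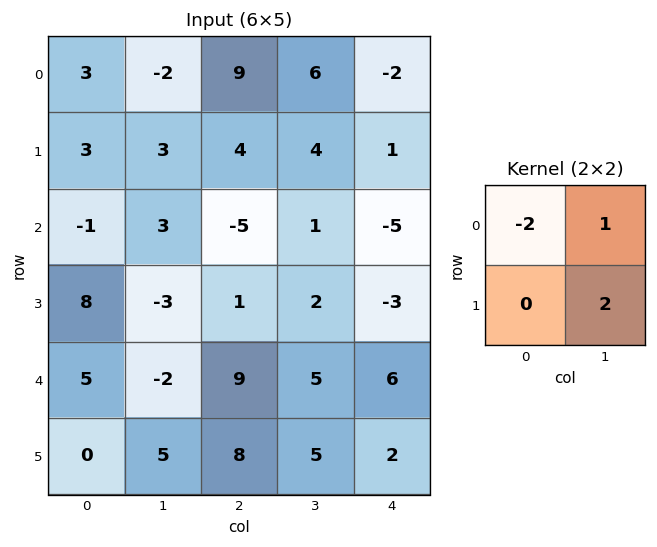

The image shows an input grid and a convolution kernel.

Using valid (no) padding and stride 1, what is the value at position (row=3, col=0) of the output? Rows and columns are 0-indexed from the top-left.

The receptive field on the input at this output position is [8 -3 / 5 -2]. Elementwise product with the kernel and sum: 8·-2 + -3·1 + -2·2.

-23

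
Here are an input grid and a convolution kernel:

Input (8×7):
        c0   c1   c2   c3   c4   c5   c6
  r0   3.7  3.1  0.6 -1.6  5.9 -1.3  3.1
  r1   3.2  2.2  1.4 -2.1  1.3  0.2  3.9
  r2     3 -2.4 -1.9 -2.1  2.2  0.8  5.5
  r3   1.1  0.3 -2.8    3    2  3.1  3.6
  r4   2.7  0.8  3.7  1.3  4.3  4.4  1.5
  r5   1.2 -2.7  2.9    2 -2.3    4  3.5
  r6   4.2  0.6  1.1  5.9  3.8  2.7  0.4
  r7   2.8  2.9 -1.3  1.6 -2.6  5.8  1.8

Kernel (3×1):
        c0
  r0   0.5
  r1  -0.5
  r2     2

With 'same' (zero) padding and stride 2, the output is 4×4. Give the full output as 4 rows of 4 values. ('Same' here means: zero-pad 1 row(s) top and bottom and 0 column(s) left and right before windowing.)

Output[0,0]: The receptive field on the zero-padded input at this output position is [0 / 3.7 / 3.2]. Elementwise product with the kernel and sum: 0·0.5 + 3.7·-0.5 + 3.2·2.
Output[0,1]: The receptive field on the zero-padded input at this output position is [0 / 0.6 / 1.4]. Elementwise product with the kernel and sum: 0·0.5 + 0.6·-0.5 + 1.4·2.

4.55 2.5 -0.35 6.25
2.3 -3.95 3.55 6.4
1.6 2.55 -5.75 8.05
4.1 -1.7 -8.25 5.15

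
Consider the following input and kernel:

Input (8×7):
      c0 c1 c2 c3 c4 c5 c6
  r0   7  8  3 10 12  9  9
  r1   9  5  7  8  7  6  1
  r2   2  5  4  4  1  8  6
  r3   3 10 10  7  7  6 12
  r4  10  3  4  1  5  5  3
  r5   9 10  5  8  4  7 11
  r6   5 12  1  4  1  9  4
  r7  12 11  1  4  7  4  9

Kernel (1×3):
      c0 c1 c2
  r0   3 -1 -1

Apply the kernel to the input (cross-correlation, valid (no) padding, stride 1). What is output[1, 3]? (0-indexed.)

The receptive field on the input at this output position is [8 7 6]. Elementwise product with the kernel and sum: 8·3 + 7·-1 + 6·-1.

11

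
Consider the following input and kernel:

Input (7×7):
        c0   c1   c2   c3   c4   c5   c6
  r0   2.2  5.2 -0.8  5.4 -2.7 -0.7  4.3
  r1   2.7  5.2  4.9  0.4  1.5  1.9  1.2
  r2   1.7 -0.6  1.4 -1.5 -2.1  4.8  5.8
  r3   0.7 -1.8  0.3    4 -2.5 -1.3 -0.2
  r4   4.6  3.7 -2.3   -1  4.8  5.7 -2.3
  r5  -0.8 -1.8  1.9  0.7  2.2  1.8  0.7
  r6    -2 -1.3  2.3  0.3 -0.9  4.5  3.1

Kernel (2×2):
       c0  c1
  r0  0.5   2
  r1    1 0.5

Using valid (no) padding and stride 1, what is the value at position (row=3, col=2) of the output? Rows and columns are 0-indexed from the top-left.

5.35

The receptive field on the input at this output position is [0.3 4 / -2.3 -1]. Elementwise product with the kernel and sum: 0.3·0.5 + 4·2 + -2.3·1 + -1·0.5.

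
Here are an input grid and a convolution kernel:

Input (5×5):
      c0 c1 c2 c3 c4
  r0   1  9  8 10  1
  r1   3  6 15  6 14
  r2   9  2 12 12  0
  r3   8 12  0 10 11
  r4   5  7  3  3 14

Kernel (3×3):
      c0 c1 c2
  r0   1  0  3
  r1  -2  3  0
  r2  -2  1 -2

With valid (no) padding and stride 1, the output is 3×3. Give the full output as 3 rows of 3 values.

Output[0,0]: The receptive field on the input at this output position is [1 9 8 / 3 6 15 / 9 2 12]. Elementwise product with the kernel and sum: 1·1 + 8·3 + 3·-2 + 6·3 + 9·-2 + 2·1 + 12·-2.
Output[0,1]: The receptive field on the input at this output position is [9 8 10 / 6 15 6 / 2 12 12]. Elementwise product with the kernel and sum: 9·1 + 10·3 + 6·-2 + 15·3 + 2·-2 + 12·1 + 12·-2.

-3 56 -13
32 12 57
56 -3 11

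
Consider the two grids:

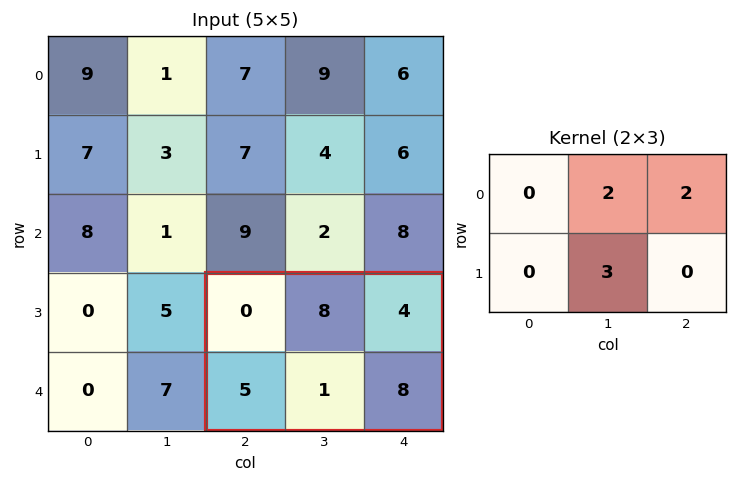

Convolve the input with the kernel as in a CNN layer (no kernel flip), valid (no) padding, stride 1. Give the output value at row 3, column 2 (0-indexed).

27

The receptive field on the input at this output position is [0 8 4 / 5 1 8]. Elementwise product with the kernel and sum: 8·2 + 4·2 + 1·3.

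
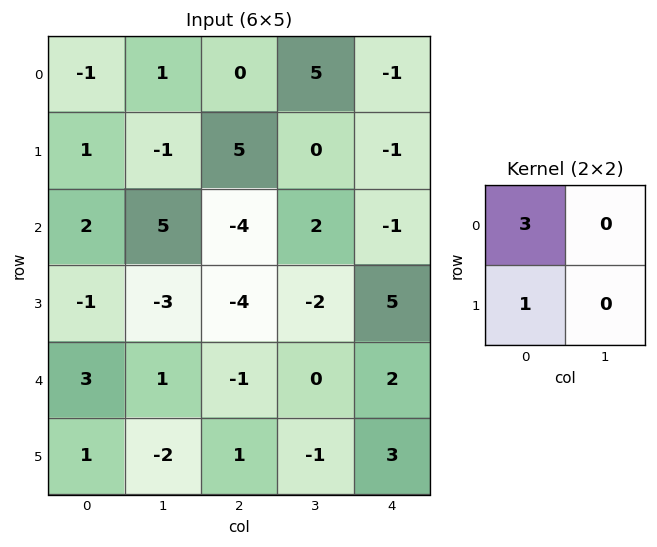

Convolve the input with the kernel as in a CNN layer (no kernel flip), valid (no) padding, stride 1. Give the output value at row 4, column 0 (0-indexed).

10

The receptive field on the input at this output position is [3 1 / 1 -2]. Elementwise product with the kernel and sum: 3·3 + 1·1.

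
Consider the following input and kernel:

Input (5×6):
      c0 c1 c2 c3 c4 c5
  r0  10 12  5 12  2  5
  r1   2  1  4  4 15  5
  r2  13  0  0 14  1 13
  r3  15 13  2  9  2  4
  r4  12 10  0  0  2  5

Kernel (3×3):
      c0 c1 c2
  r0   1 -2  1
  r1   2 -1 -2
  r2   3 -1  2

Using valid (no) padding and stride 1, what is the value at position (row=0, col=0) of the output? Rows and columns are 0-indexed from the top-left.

25

The receptive field on the input at this output position is [10 12 5 / 2 1 4 / 13 0 0]. Elementwise product with the kernel and sum: 10·1 + 12·-2 + 5·1 + 2·2 + 1·-1 + 4·-2 + 13·3 + 0·-1 + 0·2.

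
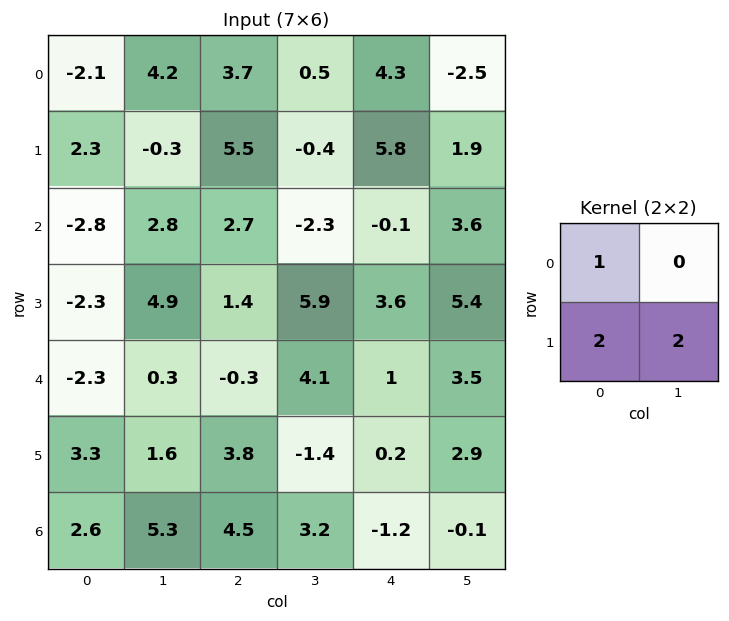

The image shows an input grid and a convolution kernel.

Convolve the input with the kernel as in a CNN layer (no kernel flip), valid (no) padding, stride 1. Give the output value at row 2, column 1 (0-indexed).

The receptive field on the input at this output position is [2.8 2.7 / 4.9 1.4]. Elementwise product with the kernel and sum: 2.8·1 + 4.9·2 + 1.4·2.

15.4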